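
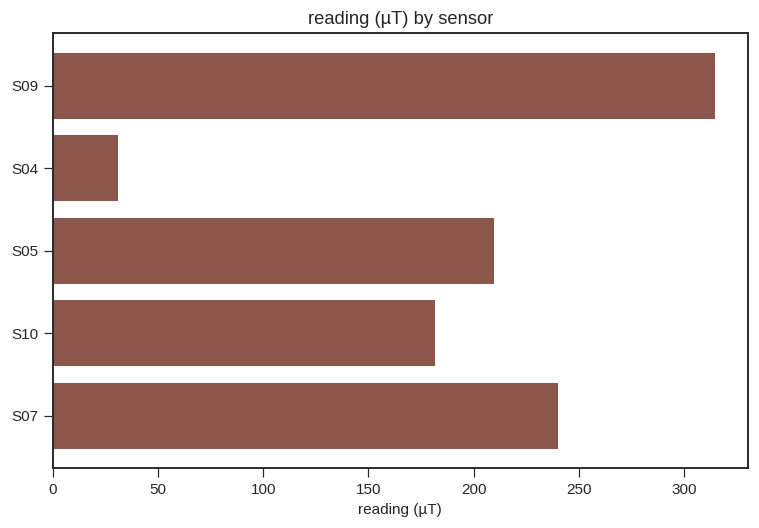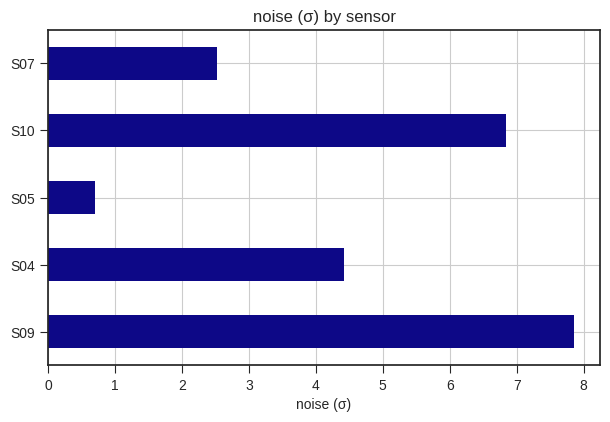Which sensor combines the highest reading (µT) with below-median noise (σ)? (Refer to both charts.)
S07

Chart 2 median noise (σ) ≈ 4; below-median sensors: S05, S07. Among those, S07 has the highest reading (µT) (≈ 250).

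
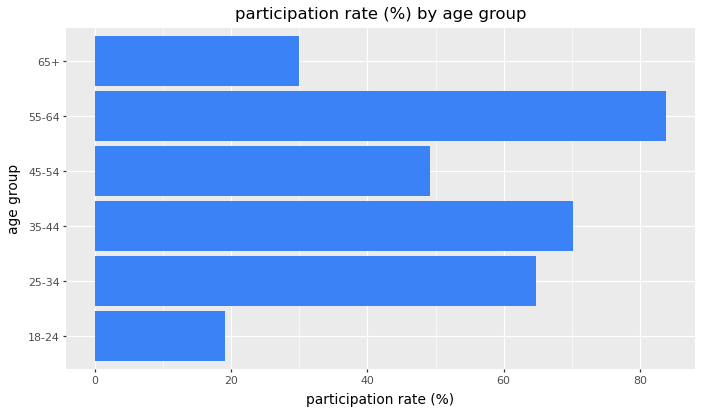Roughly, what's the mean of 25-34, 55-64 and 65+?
≈ 57

(60 + 80 + 30) / 3 ≈ 57.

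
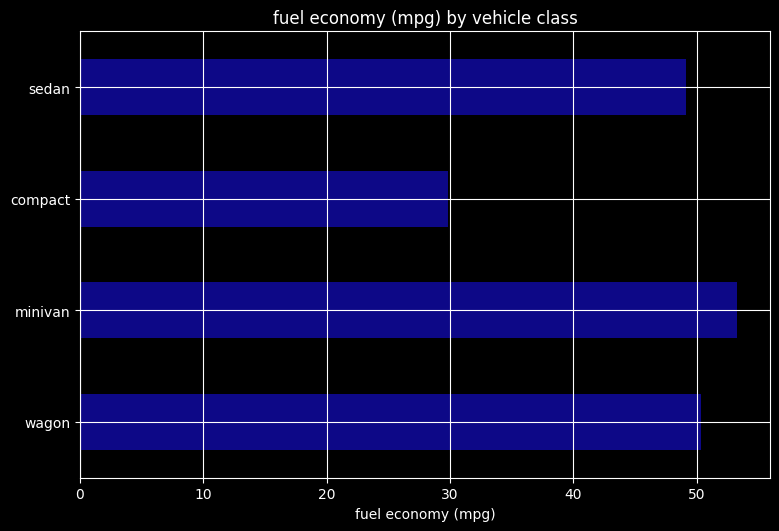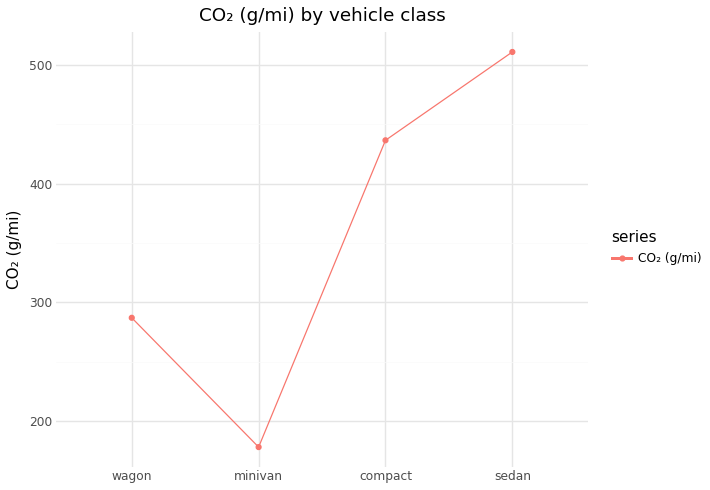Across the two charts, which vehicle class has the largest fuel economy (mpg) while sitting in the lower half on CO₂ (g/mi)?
minivan

Chart 2 median CO₂ (g/mi) ≈ 350; below-median vehicle classes: wagon, minivan. Among those, minivan has the highest fuel economy (mpg) (≈ 55).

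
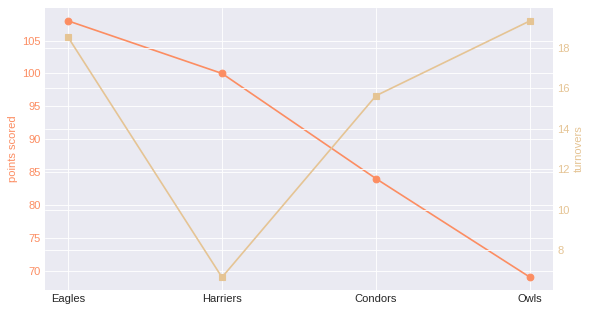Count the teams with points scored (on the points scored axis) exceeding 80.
3

Above 80: Eagles, Harriers, Condors.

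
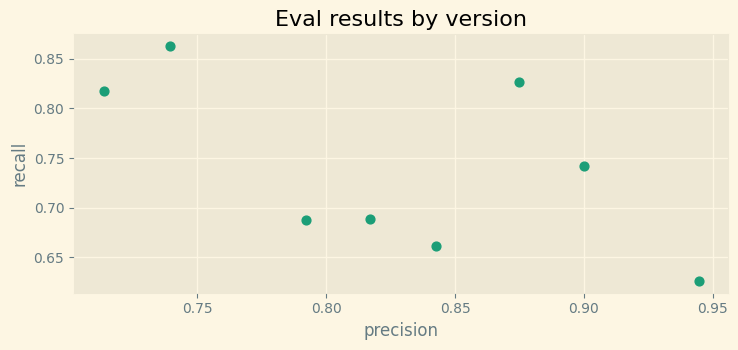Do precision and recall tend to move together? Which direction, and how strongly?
Points are negatively correlated; moderate (|r| ≈ 0.6).

negative, moderate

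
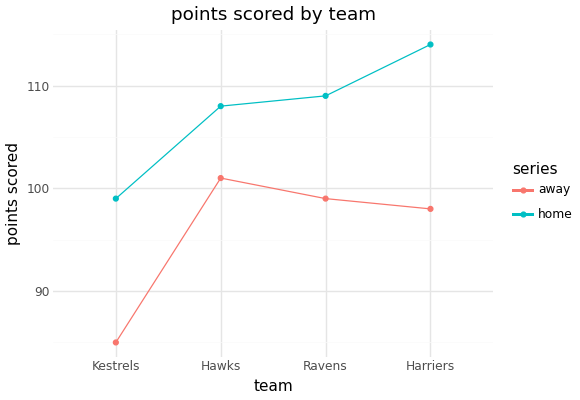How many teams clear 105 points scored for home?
Above 105: Hawks, Ravens, Harriers.

3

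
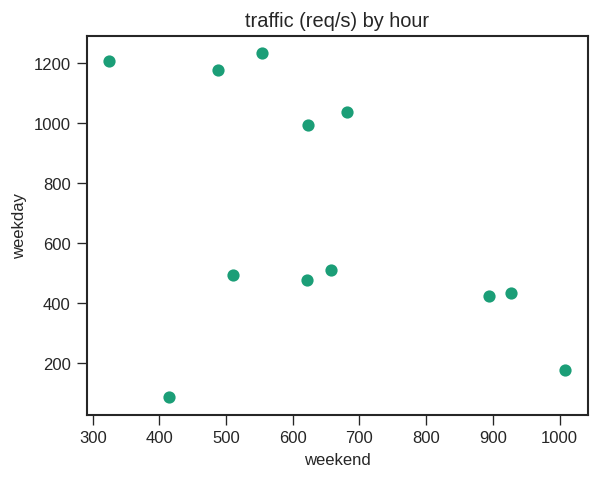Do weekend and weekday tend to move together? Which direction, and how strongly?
negative, moderate

Points are negatively correlated; moderate (|r| ≈ 0.5).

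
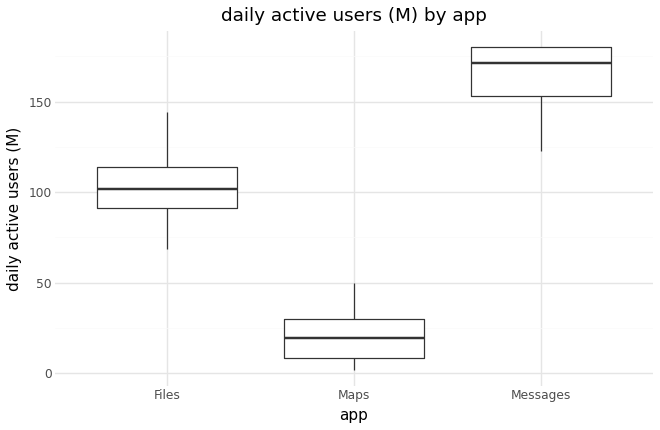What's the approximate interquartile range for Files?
Q3 ≈ 120, Q1 ≈ 100; IQR ≈ 20.

≈ 20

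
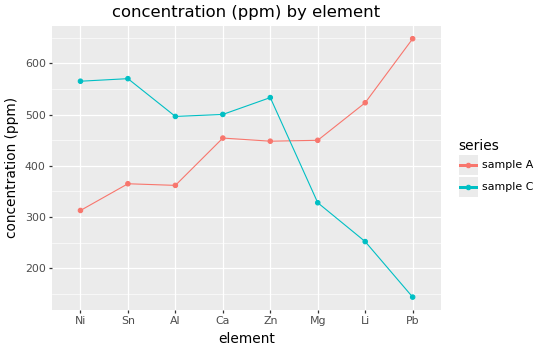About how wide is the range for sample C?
≈ 400

Max Sn ≈ 550, min Pb ≈ 150; range ≈ 400.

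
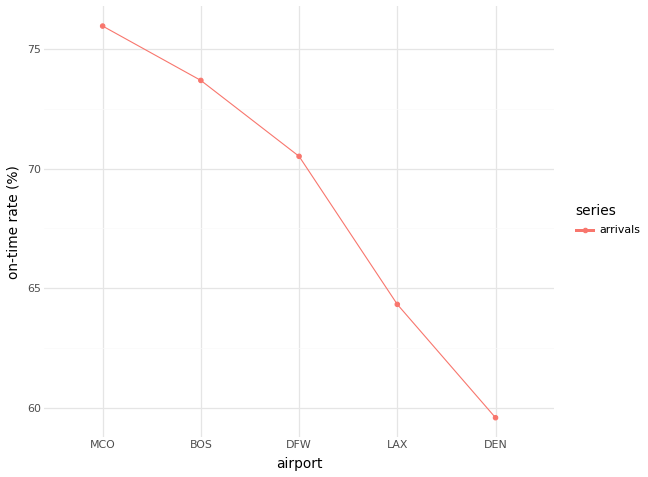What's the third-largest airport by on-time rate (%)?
Top 4: MCO ≈ 76, BOS ≈ 74, DFW ≈ 70, LAX ≈ 64.

DFW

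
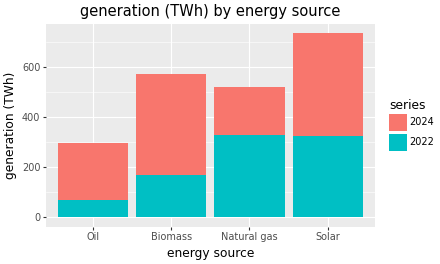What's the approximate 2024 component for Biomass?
≈ 400

2024 top ≈ 600, bottom ≈ 200; segment ≈ 400.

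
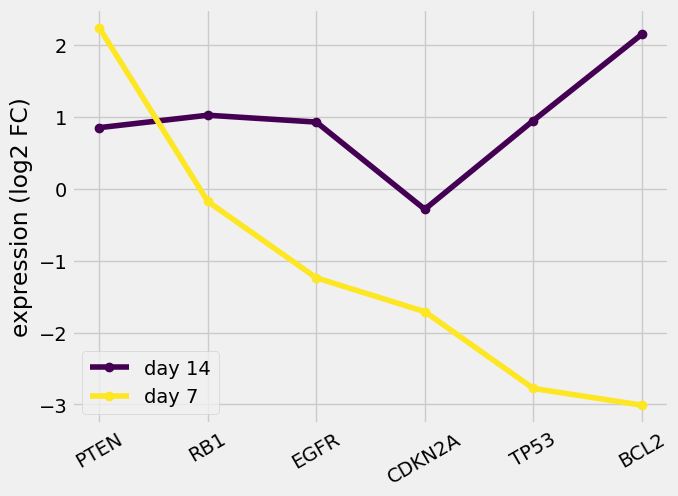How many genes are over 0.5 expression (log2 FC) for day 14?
5

Above 0.5: PTEN, RB1, EGFR, TP53, BCL2.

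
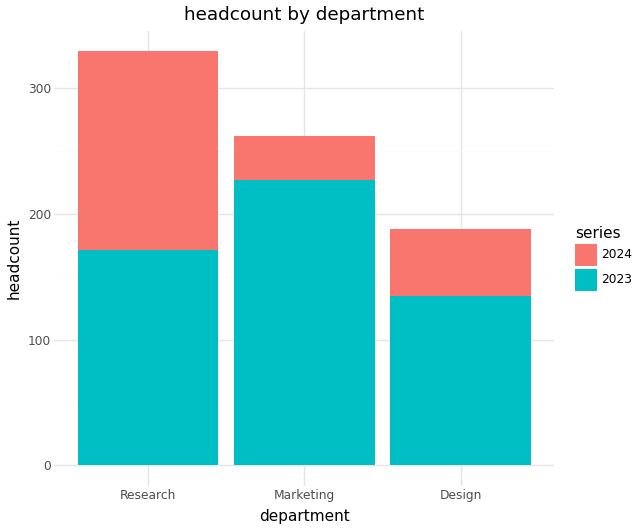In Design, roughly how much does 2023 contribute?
≈ 150

2023 top ≈ 150, bottom ≈ 0; segment ≈ 150.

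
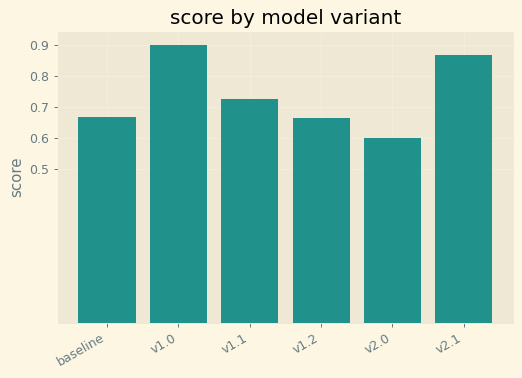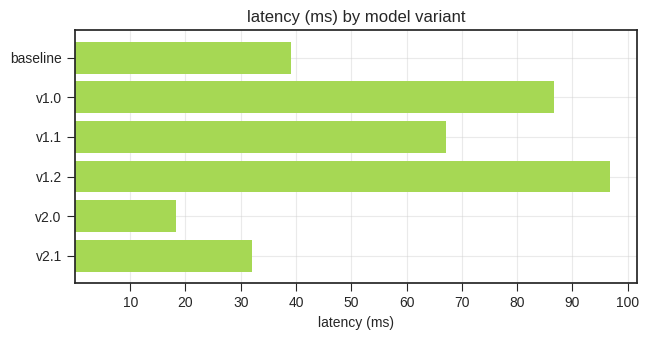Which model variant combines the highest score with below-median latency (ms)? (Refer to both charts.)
Chart 2 median latency (ms) ≈ 50; below-median model variants: baseline, v2.0, v2.1. Among those, v2.1 has the highest score (≈ 0.9).

v2.1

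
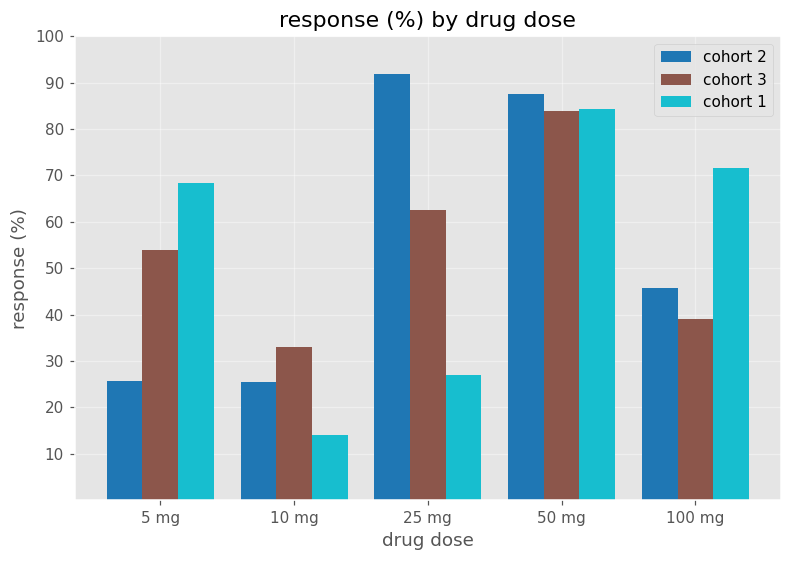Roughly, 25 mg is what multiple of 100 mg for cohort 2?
≈ 1.8×

25 mg ≈ 90, 100 mg ≈ 50; 90/50 ≈ 1.8.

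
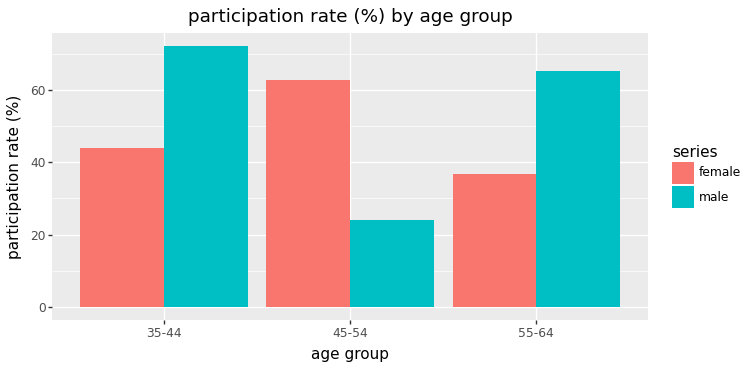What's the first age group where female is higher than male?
35-44: female ≈ 40 vs male ≈ 70 (not yet); 45-54: female ≈ 60 vs male ≈ 20 (first crossover).

45-54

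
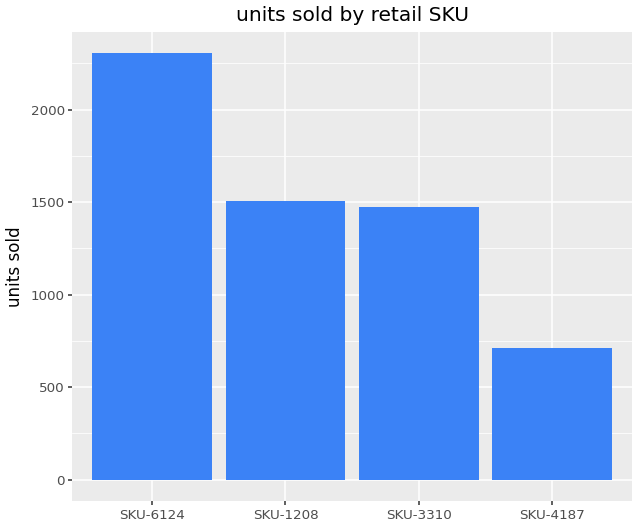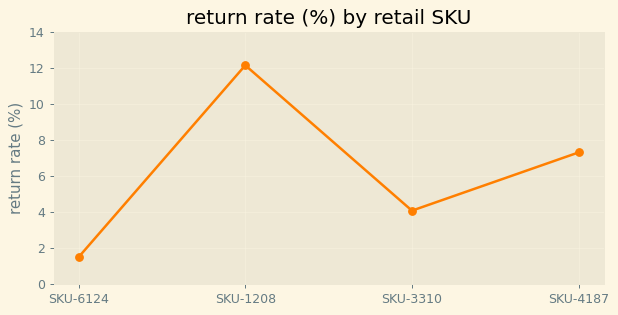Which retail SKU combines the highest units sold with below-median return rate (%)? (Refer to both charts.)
Chart 2 median return rate (%) ≈ 6; below-median retail SKUs: SKU-6124, SKU-3310. Among those, SKU-6124 has the highest units sold (≈ 2500).

SKU-6124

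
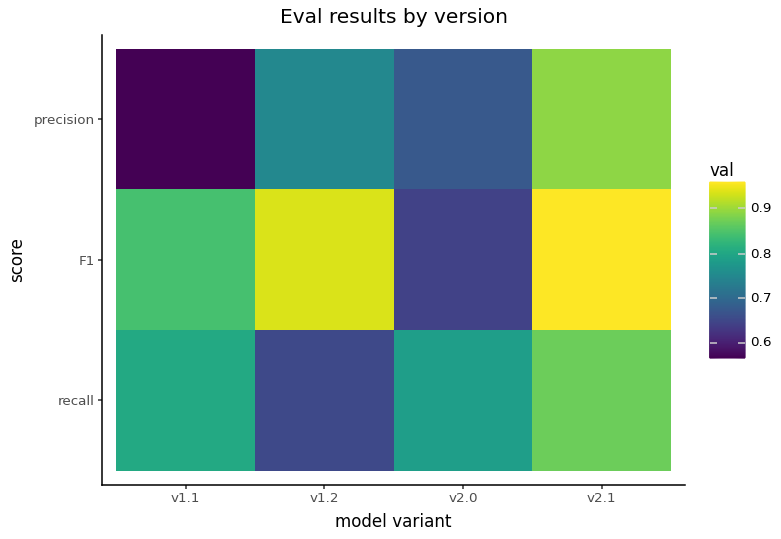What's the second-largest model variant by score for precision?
v1.2

Top 3 for precision: v2.1 ≈ 0.90, v1.2 ≈ 0.75, v2.0 ≈ 0.65.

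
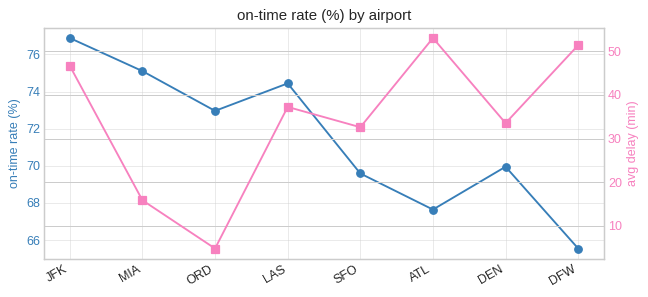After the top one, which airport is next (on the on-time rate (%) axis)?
Top 3 (on the on-time rate (%) axis): JFK ≈ 77, MIA ≈ 75, LAS ≈ 74.

MIA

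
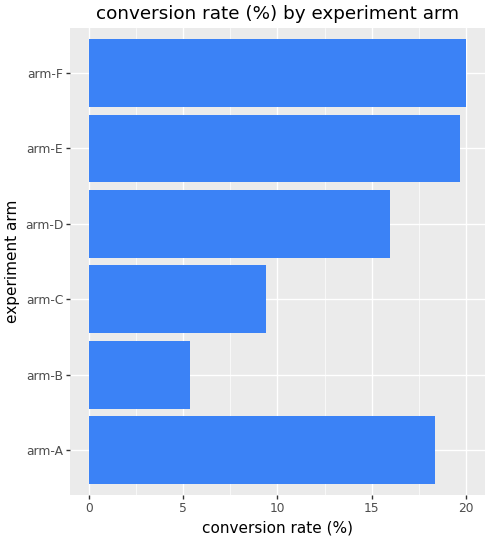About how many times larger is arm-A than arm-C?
arm-A ≈ 18, arm-C ≈ 10; 18/10 ≈ 1.8.

≈ 1.8×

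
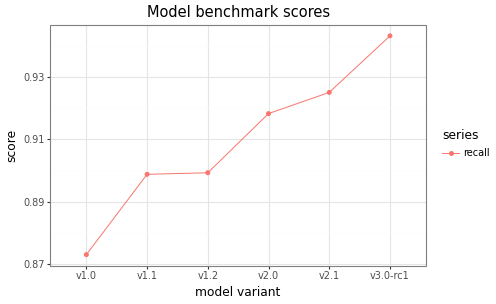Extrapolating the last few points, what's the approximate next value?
≈ 0.95

Last three: 0.92, 0.93, 0.94 → slope ≈ 0.01/step → next ≈ 0.95.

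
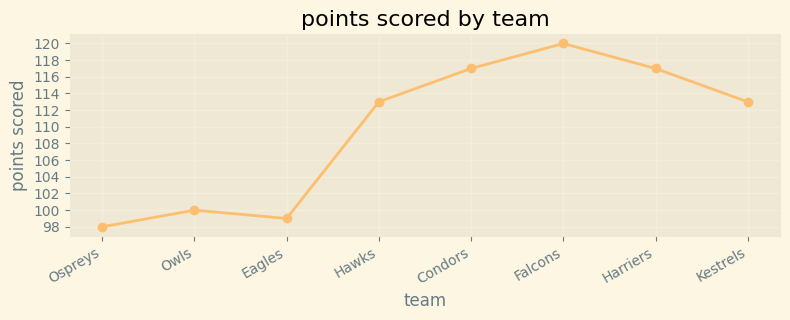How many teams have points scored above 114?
Above 114: Condors, Falcons, Harriers.

3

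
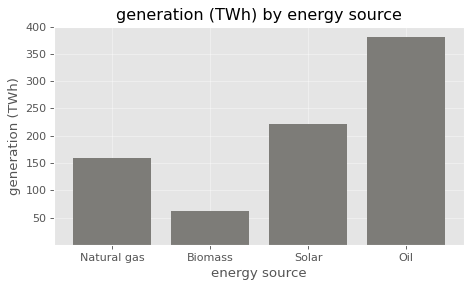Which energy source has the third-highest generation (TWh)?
Natural gas

Top 4: Oil ≈ 400, Solar ≈ 200, Natural gas ≈ 150, Biomass ≈ 50.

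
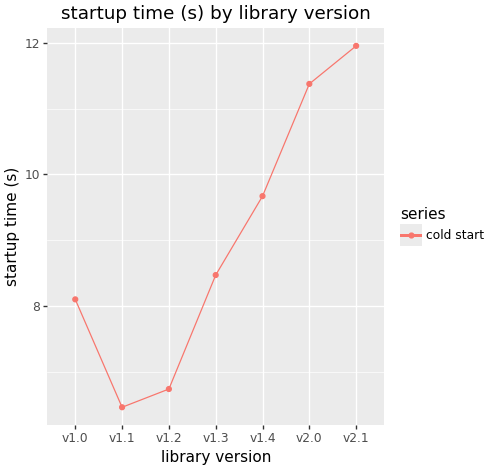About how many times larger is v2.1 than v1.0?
≈ 1.5×

v2.1 ≈ 12.0, v1.0 ≈ 8.0; 12.0/8.0 ≈ 1.5.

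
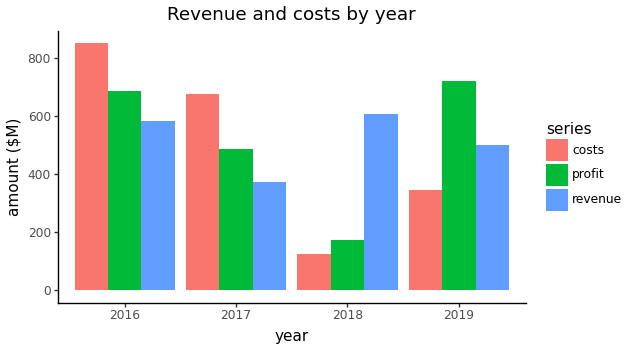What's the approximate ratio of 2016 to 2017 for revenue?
≈ 1.5×

2016 ≈ 600, 2017 ≈ 400; 600/400 ≈ 1.5.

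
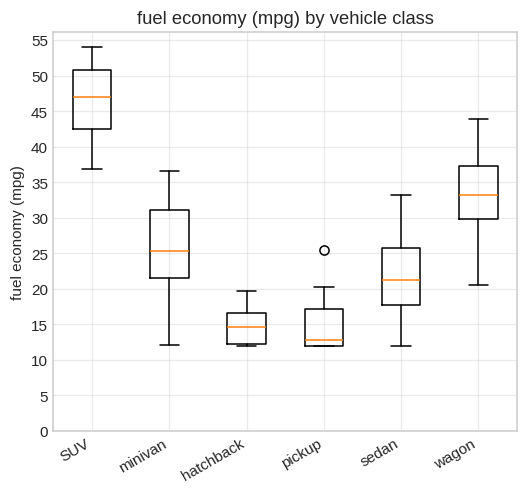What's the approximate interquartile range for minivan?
≈ 10

Q3 ≈ 30, Q1 ≈ 20; IQR ≈ 10.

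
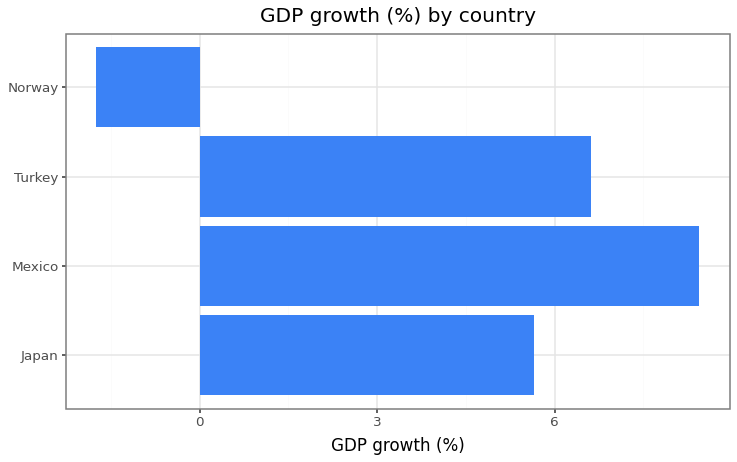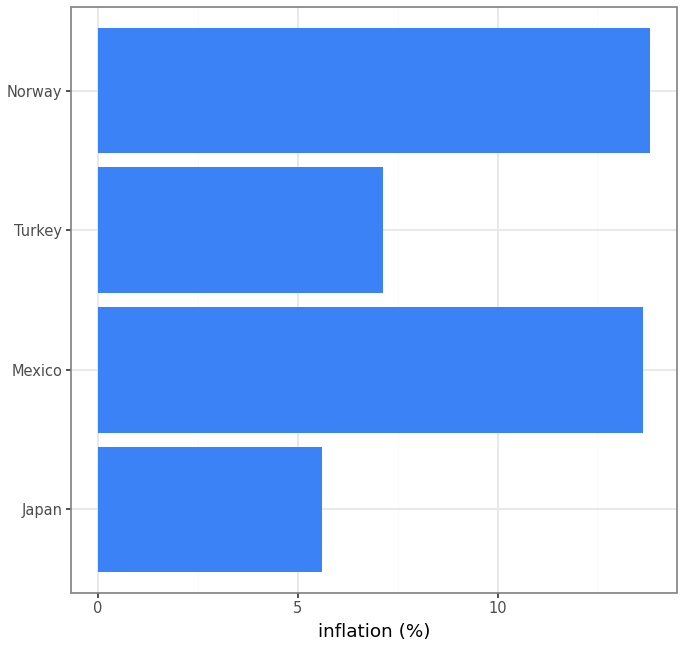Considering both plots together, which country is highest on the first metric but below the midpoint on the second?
Turkey

Chart 2 median inflation (%) ≈ 10; below-median countries: Japan, Turkey. Among those, Turkey has the highest GDP growth (%) (≈ 7).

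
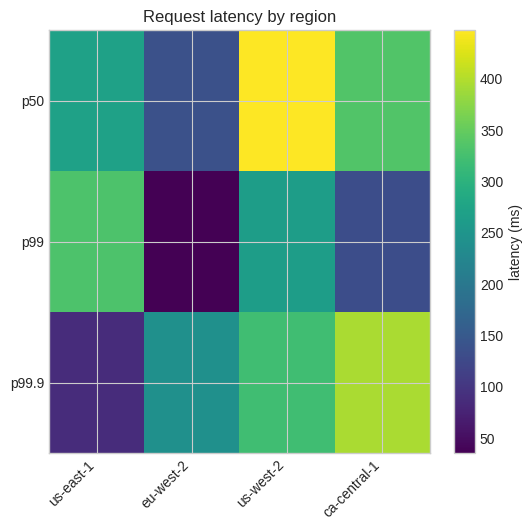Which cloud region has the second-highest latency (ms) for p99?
Top 3 for p99: us-east-1 ≈ 350, us-west-2 ≈ 250, ca-central-1 ≈ 150.

us-west-2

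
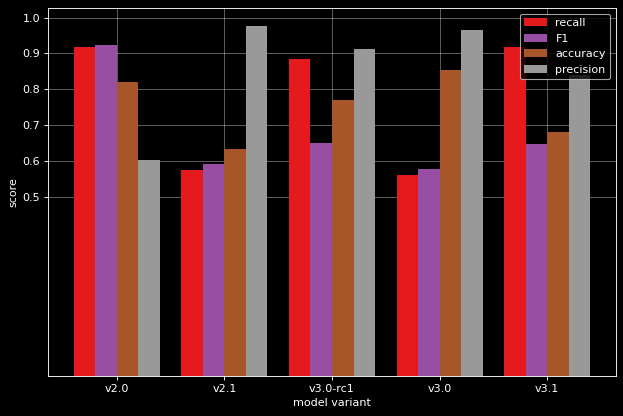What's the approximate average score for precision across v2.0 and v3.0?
(0.6 + 1.0) / 2 ≈ 0.8.

≈ 0.8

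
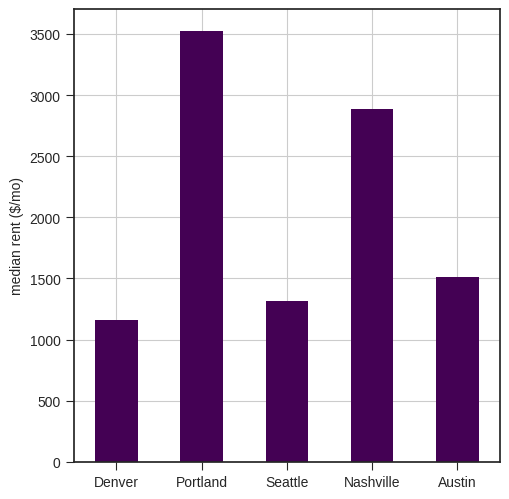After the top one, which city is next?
Nashville

Top 3: Portland ≈ 3500, Nashville ≈ 3000, Austin ≈ 1500.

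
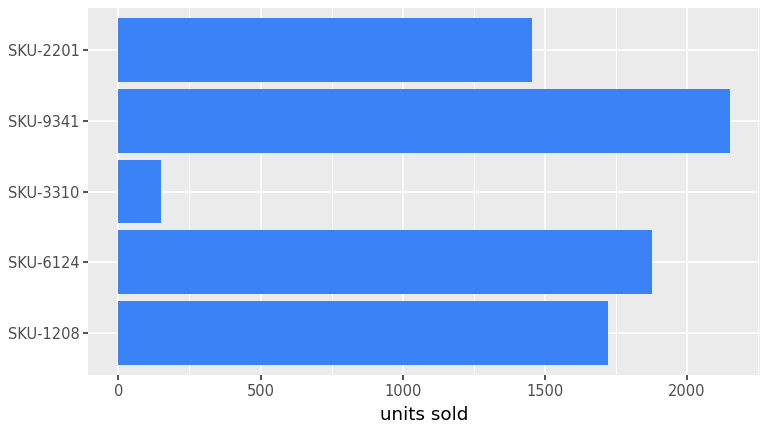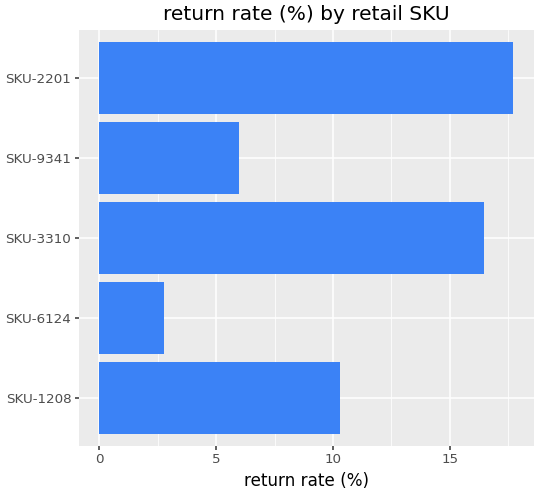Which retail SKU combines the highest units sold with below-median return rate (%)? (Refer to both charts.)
Chart 2 median return rate (%) ≈ 10; below-median retail SKUs: SKU-6124, SKU-9341. Among those, SKU-9341 has the highest units sold (≈ 2200).

SKU-9341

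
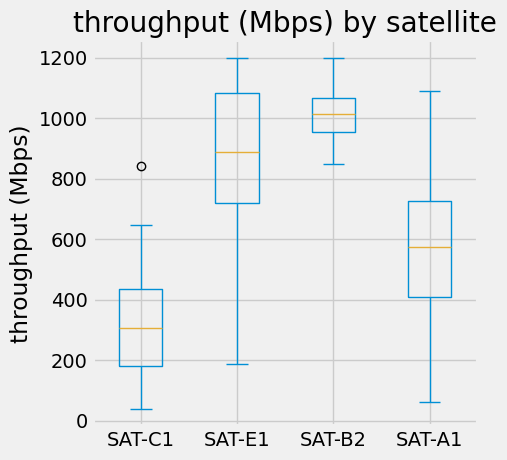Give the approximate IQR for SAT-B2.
≈ 100

Q3 ≈ 1100, Q1 ≈ 1000; IQR ≈ 100.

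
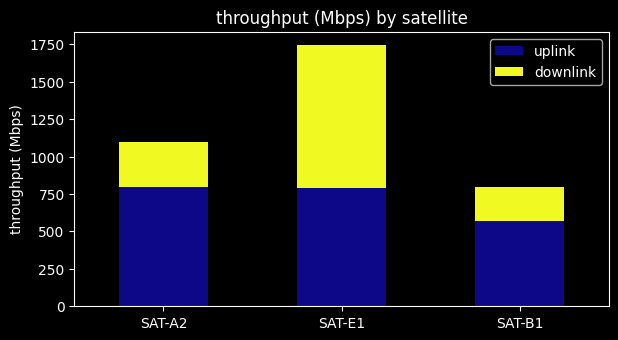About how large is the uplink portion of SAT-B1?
≈ 600

uplink top ≈ 600, bottom ≈ 0; segment ≈ 600.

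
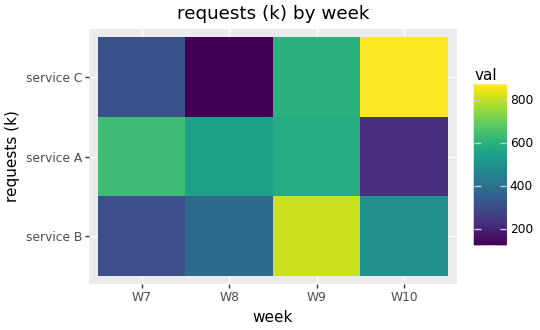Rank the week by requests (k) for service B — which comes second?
Top 3 for service B: W9 ≈ 800, W10 ≈ 500, W8 ≈ 400.

W10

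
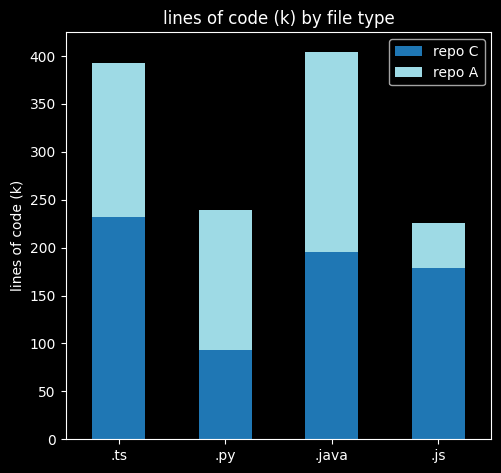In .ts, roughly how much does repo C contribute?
≈ 250

repo C top ≈ 250, bottom ≈ 0; segment ≈ 250.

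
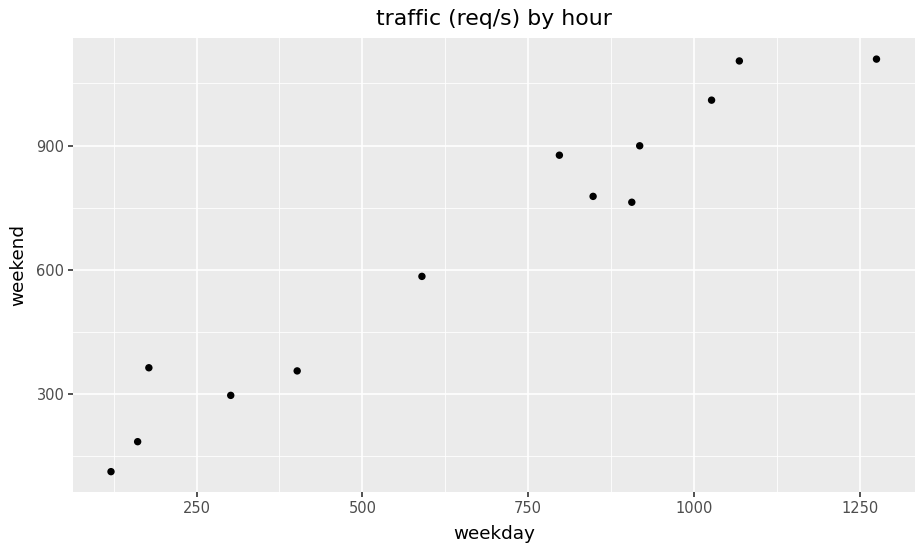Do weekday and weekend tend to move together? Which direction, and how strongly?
Points are positively correlated; strong (|r| ≈ 1.0).

positive, strong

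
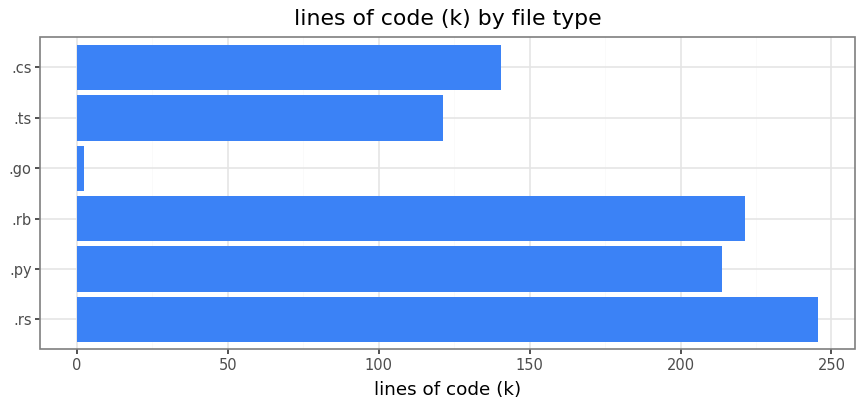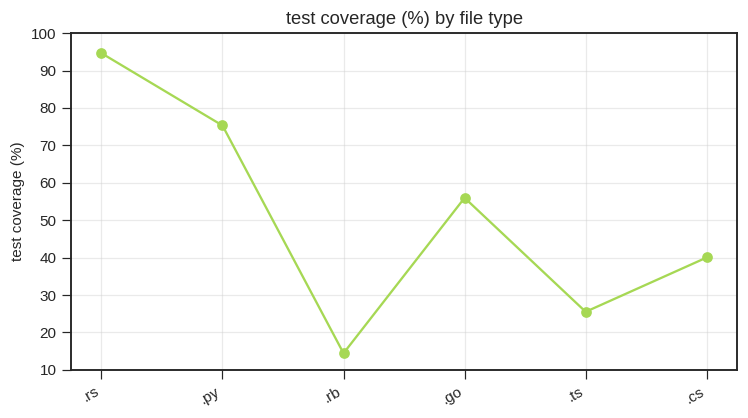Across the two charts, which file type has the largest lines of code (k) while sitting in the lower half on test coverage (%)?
.rb

Chart 2 median test coverage (%) ≈ 50; below-median file types: .rb, .ts, .cs. Among those, .rb has the highest lines of code (k) (≈ 225).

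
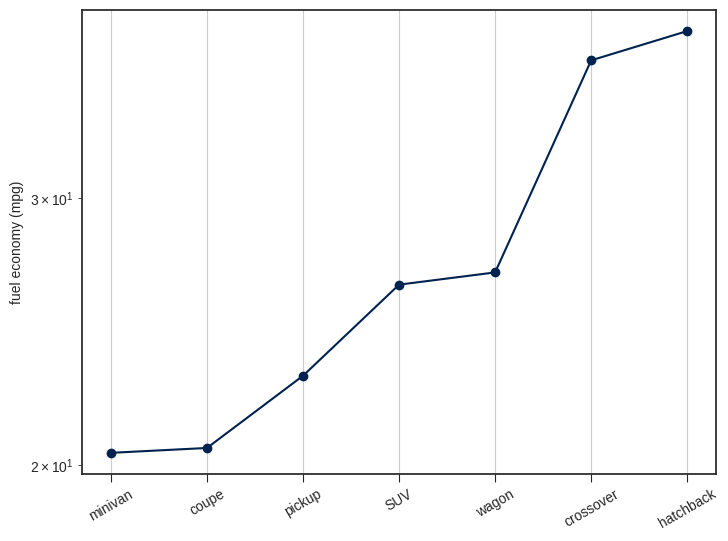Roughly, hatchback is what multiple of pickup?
≈ 1.73×

hatchback ≈ 38, pickup ≈ 22; 38/22 ≈ 1.73.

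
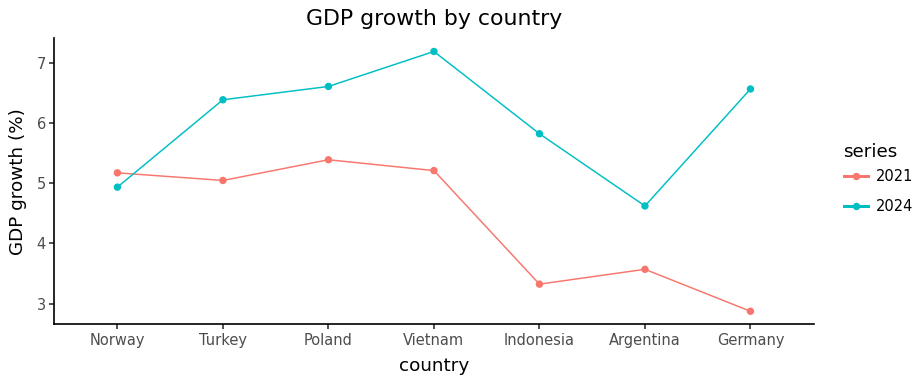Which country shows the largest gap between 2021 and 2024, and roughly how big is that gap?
Germany, ≈ 3.5 %

Germany: 2021 ≈ 3.0, 2024 ≈ 6.5 → gap ≈ 3.5. Next-largest (Indonesia) is only ≈ 2.5.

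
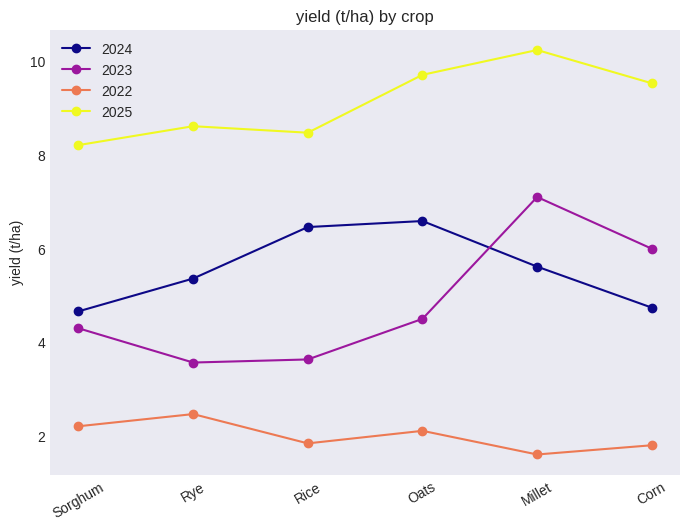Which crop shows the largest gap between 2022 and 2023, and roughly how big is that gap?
Millet, ≈ 5 t/ha

Millet: 2022 ≈ 2, 2023 ≈ 7 → gap ≈ 5. Next-largest (Corn) is only ≈ 4.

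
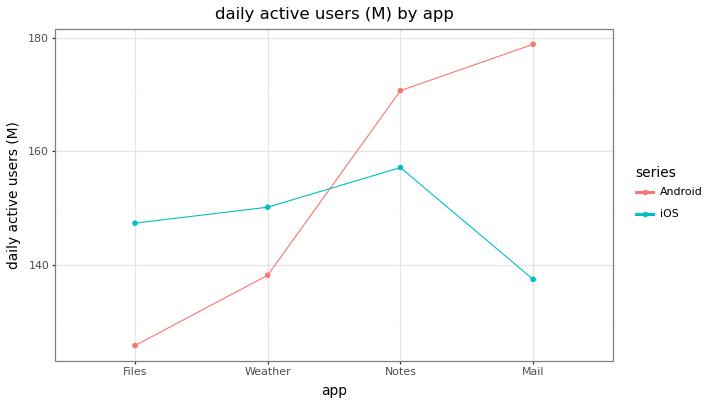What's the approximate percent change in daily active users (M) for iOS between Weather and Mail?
Weather ≈ 150, Mail ≈ 135; (135 − 150) / 150 ≈ -10%.

≈ -10%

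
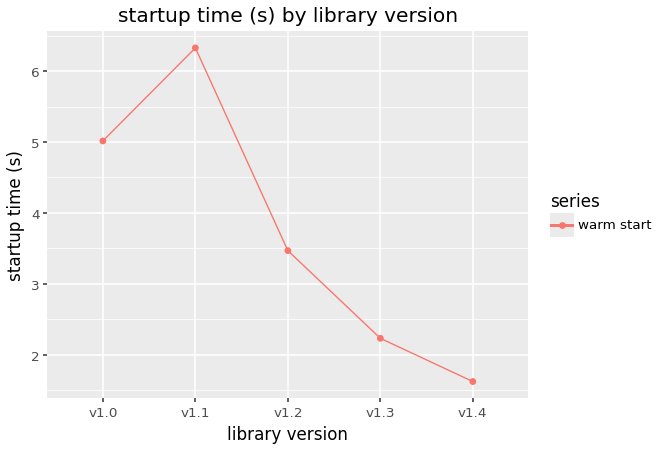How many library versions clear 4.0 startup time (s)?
Above 4.0: v1.0, v1.1.

2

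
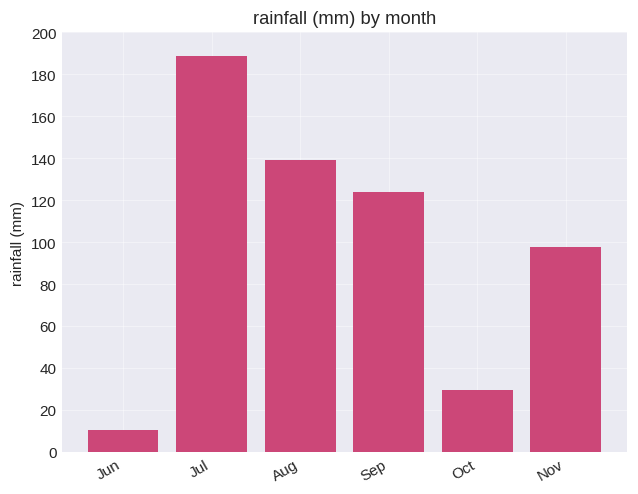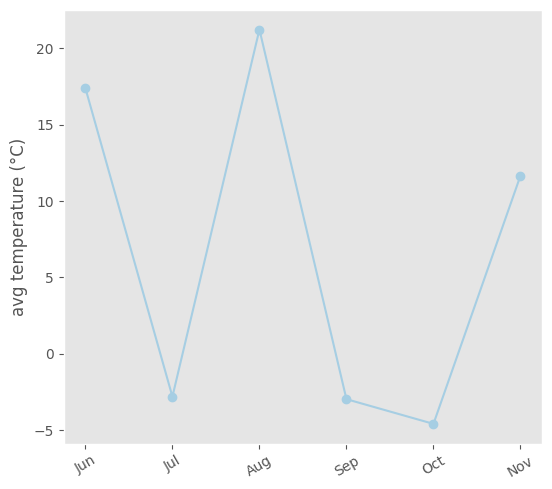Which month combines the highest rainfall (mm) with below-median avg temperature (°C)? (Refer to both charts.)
Jul

Chart 2 median avg temperature (°C) ≈ 4; below-median months: Jul, Sep, Oct. Among those, Jul has the highest rainfall (mm) (≈ 180).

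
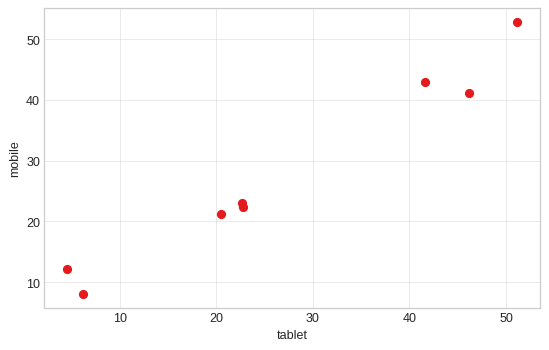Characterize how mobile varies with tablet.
positive, strong

Points are positively correlated; strong (|r| ≈ 1.0).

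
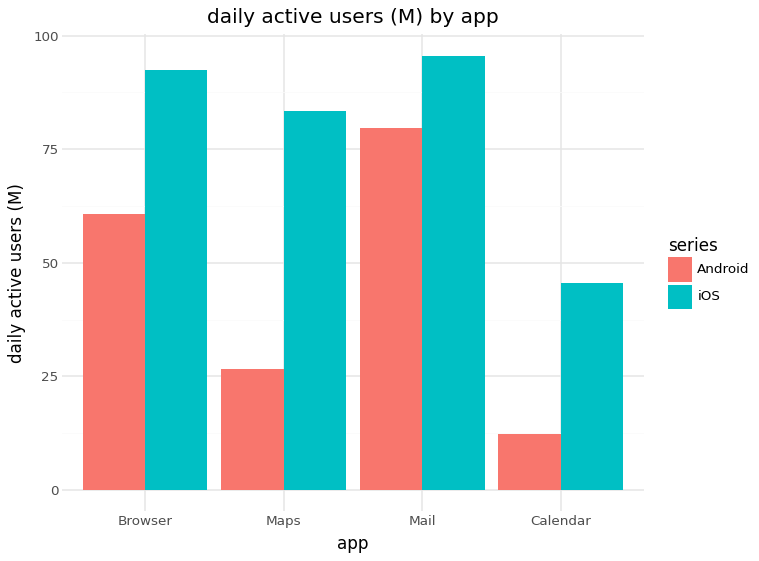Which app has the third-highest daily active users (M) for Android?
Top 4 for Android: Mail ≈ 80, Browser ≈ 60, Maps ≈ 30, Calendar ≈ 10.

Maps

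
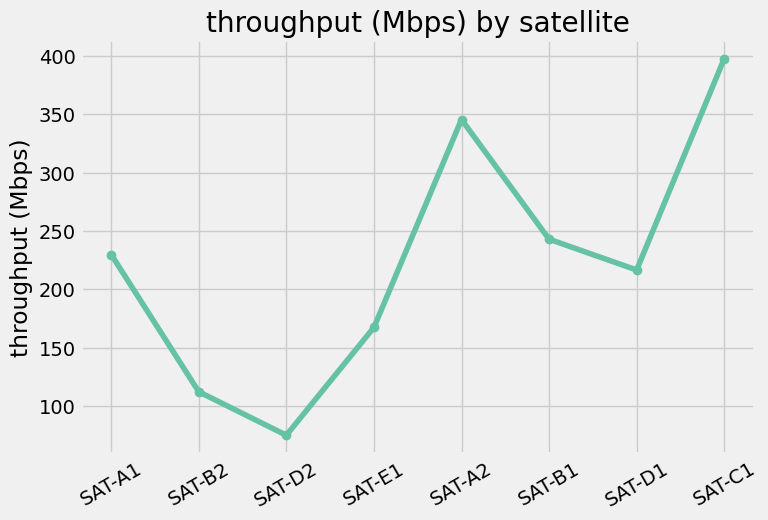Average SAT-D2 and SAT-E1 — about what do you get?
(100 + 150) / 2 ≈ 125.

≈ 125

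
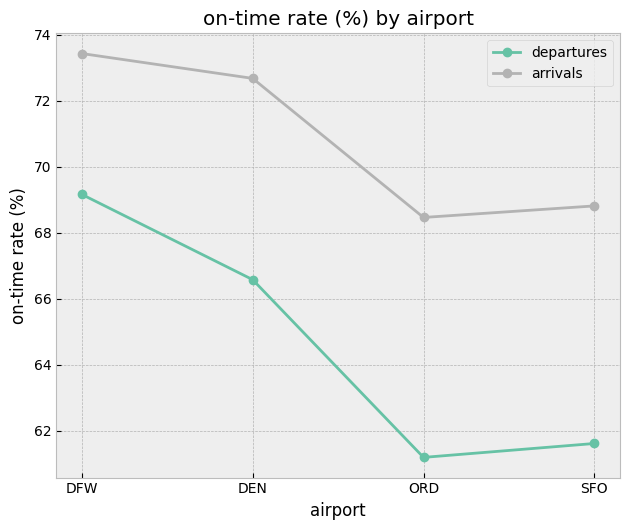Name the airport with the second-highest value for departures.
Top 3 for departures: DFW ≈ 70, DEN ≈ 66, SFO ≈ 62.

DEN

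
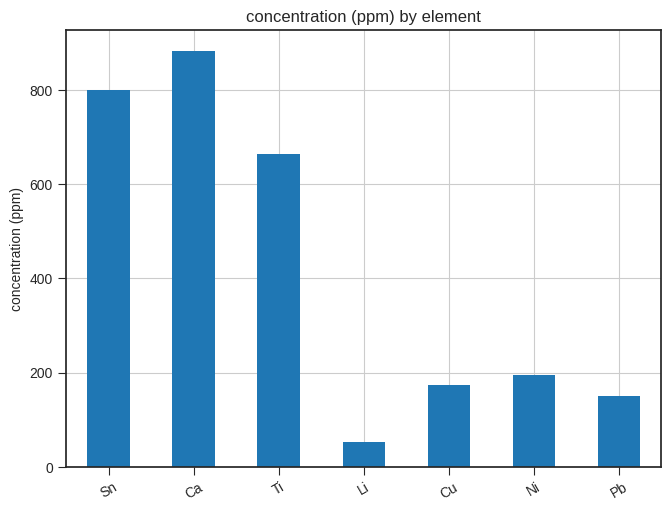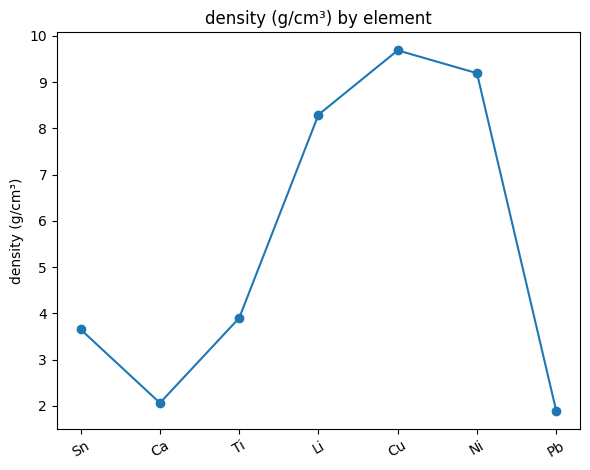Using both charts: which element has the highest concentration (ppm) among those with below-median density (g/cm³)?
Ca

Chart 2 median density (g/cm³) ≈ 4; below-median elements: Sn, Ca, Pb. Among those, Ca has the highest concentration (ppm) (≈ 900).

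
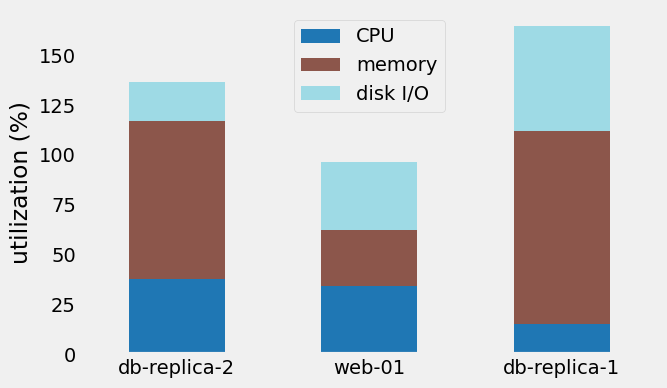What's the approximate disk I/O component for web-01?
≈ 40

disk I/O top ≈ 100, bottom ≈ 60; segment ≈ 40.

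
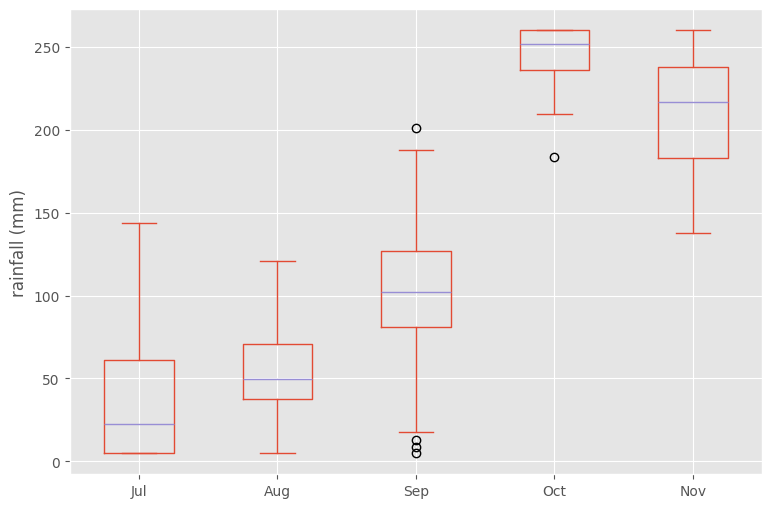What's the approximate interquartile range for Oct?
Q3 ≈ 260, Q1 ≈ 240; IQR ≈ 20.

≈ 20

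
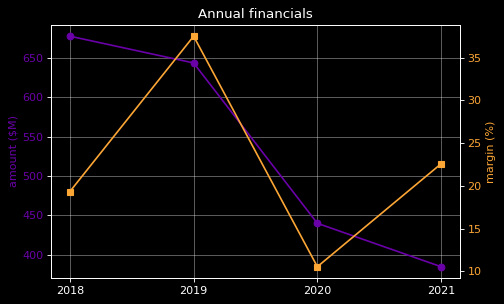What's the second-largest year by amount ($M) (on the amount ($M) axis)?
Top 3 (on the amount ($M) axis): 2018 ≈ 675, 2019 ≈ 650, 2020 ≈ 450.

2019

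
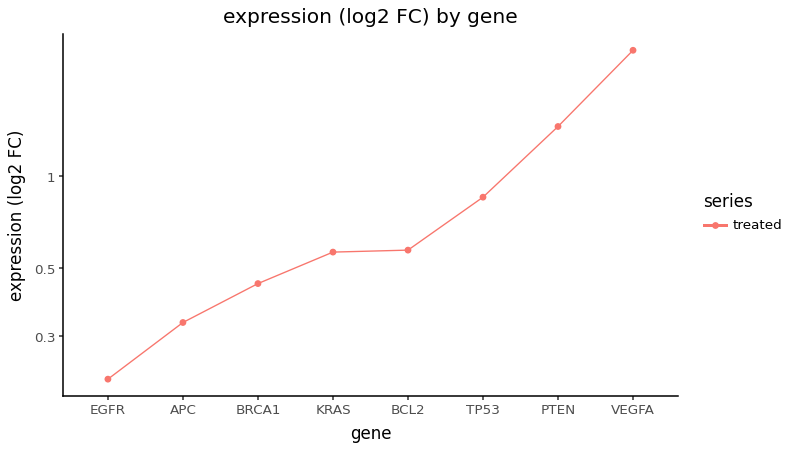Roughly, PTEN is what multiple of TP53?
PTEN ≈ 1.4, TP53 ≈ 0.8; 1.4/0.8 ≈ 1.75.

≈ 1.75×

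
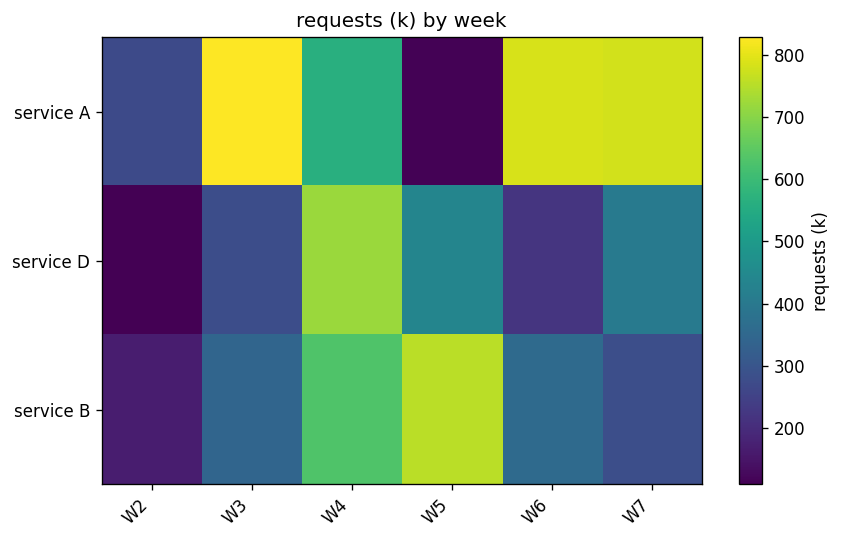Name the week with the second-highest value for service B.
W4

Top 3 for service B: W5 ≈ 800, W4 ≈ 600, W6 ≈ 400.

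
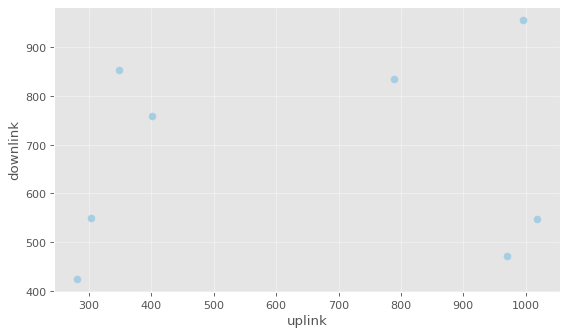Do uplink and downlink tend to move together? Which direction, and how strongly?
no clear correlation

Points are roughly uncorrelated; weak (|r| ≈ 0.1).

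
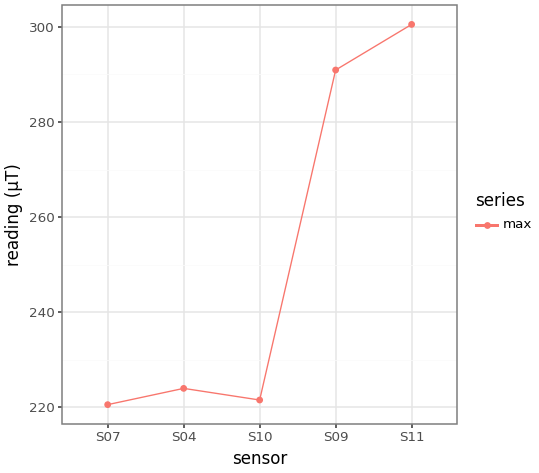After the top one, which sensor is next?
Top 3: S11 ≈ 300, S09 ≈ 290, S04 ≈ 220.

S09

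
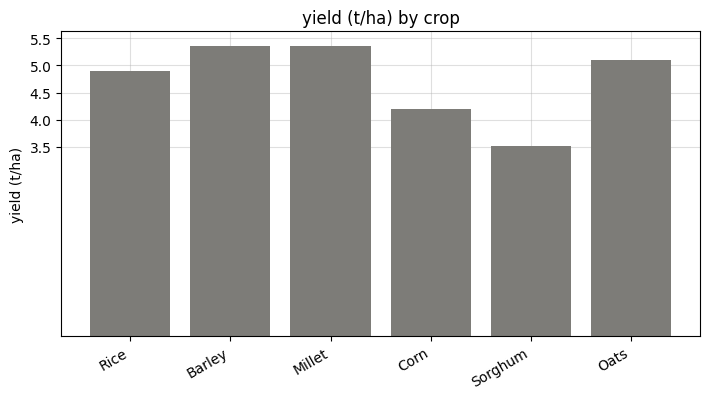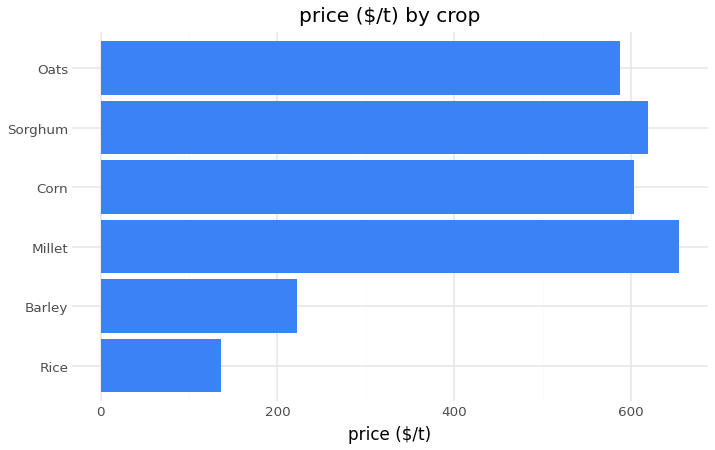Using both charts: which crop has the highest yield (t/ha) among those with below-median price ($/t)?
Barley

Chart 2 median price ($/t) ≈ 600; below-median crops: Rice, Barley, Oats. Among those, Barley has the highest yield (t/ha) (≈ 5.5).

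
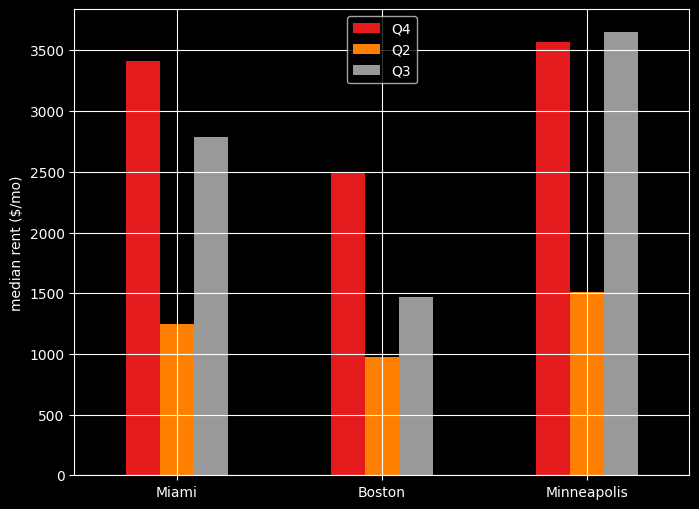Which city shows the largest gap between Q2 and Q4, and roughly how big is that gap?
Miami: Q2 ≈ 1000, Q4 ≈ 3500 → gap ≈ 2500. Next-largest (Minneapolis) is only ≈ 2000.

Miami, ≈ 2500 $/mo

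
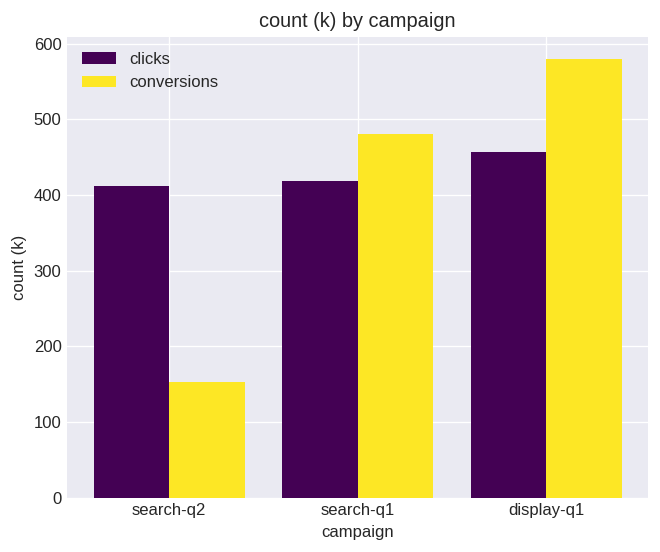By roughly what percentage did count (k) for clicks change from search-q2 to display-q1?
≈ +12.5%

search-q2 ≈ 400, display-q1 ≈ 450; (450 − 400) / 400 ≈ +12.5%.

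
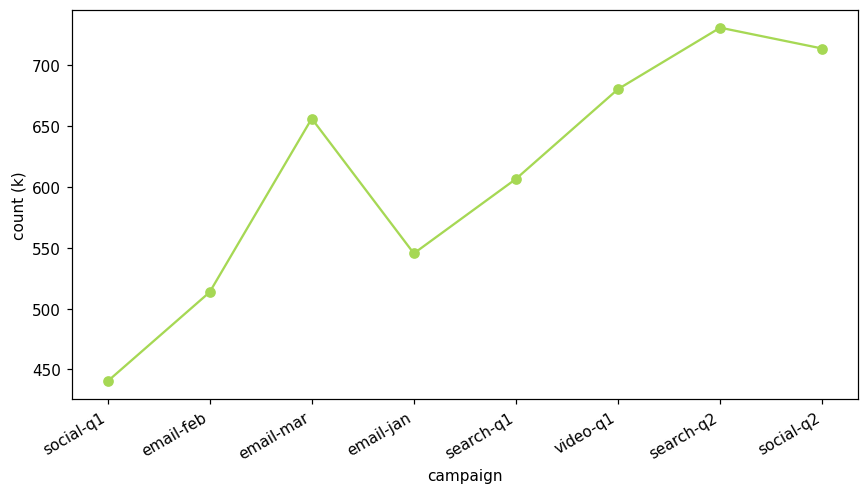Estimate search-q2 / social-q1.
≈ 1.61×

search-q2 ≈ 725, social-q1 ≈ 450; 725/450 ≈ 1.61.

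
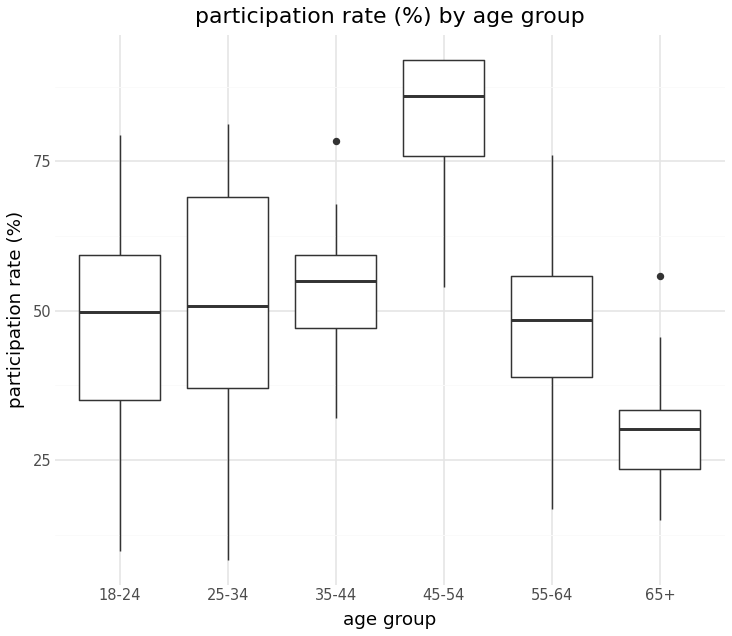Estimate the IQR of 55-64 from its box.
≈ 15

Q3 ≈ 55, Q1 ≈ 40; IQR ≈ 15.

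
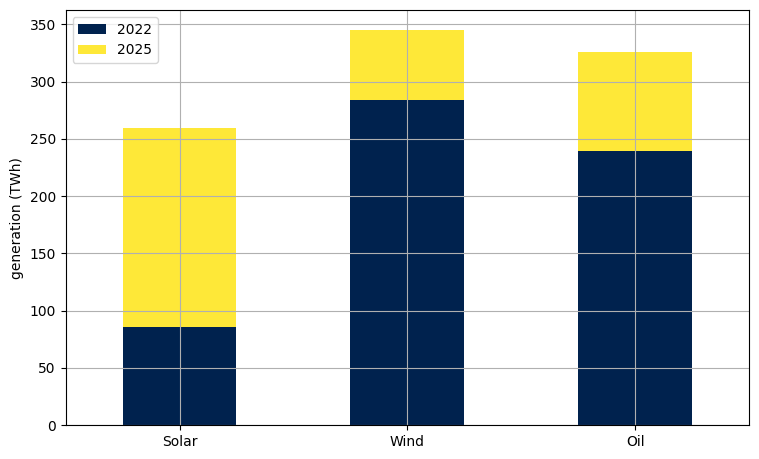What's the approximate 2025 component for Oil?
≈ 100

2025 top ≈ 350, bottom ≈ 250; segment ≈ 100.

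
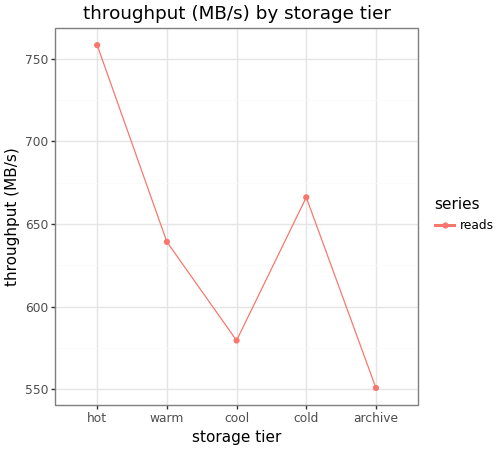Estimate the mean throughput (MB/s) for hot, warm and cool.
(760 + 640 + 580) / 3 ≈ 660.

≈ 660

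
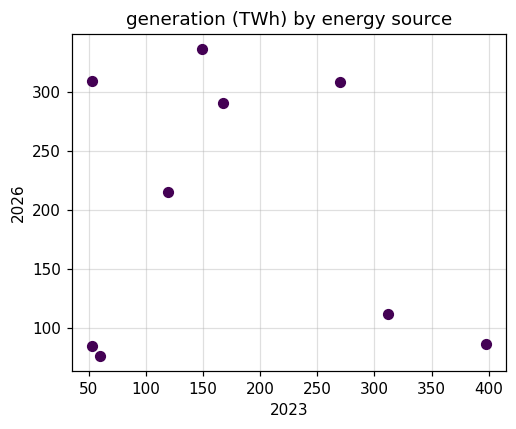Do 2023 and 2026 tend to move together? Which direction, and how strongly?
no clear correlation

Points are roughly uncorrelated; weak (|r| ≈ 0.2).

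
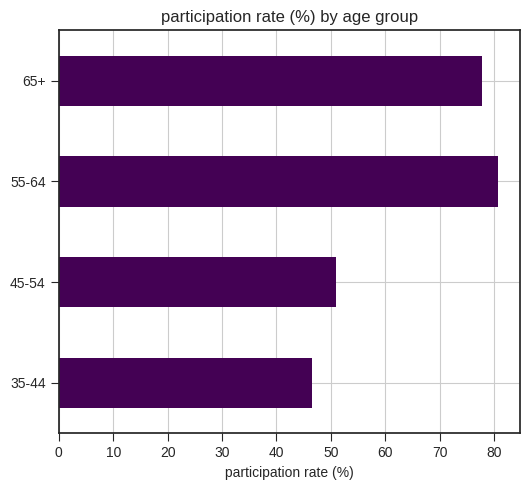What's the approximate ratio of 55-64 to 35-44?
55-64 ≈ 80, 35-44 ≈ 50; 80/50 ≈ 1.6.

≈ 1.6×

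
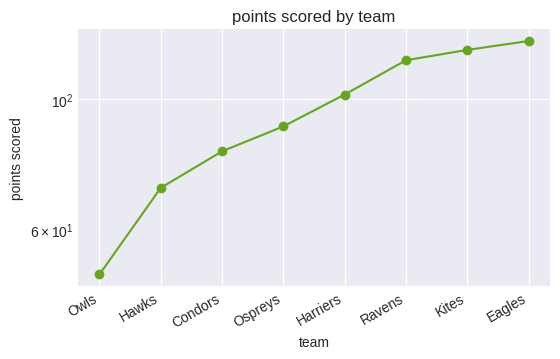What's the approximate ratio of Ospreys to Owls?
Ospreys ≈ 90, Owls ≈ 50; 90/50 ≈ 1.8.

≈ 1.8×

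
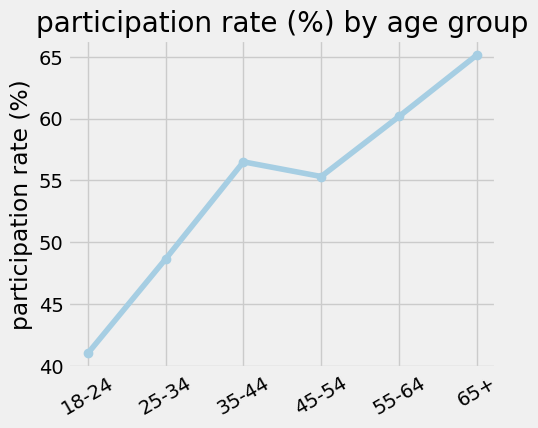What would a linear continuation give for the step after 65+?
≈ 70

Last three: 55, 60, 65 → slope ≈ 5/step → next ≈ 70.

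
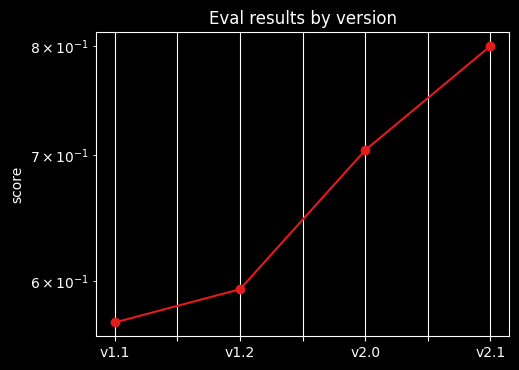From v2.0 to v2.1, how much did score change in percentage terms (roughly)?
≈ +14.3%

v2.0 ≈ 0.70, v2.1 ≈ 0.80; (0.80 − 0.70) / 0.70 ≈ +14.3%.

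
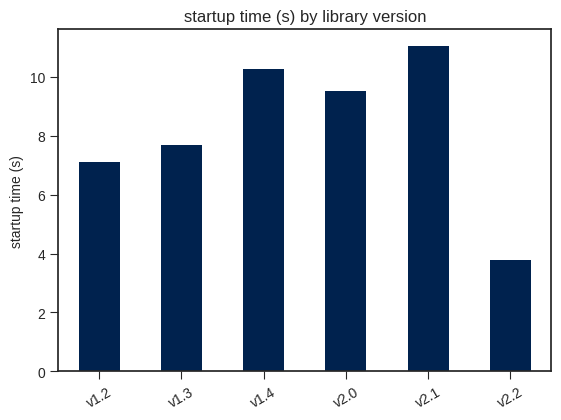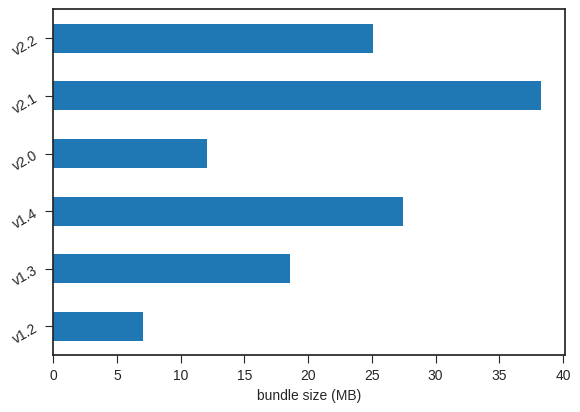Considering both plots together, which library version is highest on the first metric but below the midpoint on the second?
v2.0

Chart 2 median bundle size (MB) ≈ 20; below-median library versions: v1.2, v1.3, v2.0. Among those, v2.0 has the highest startup time (s) (≈ 10).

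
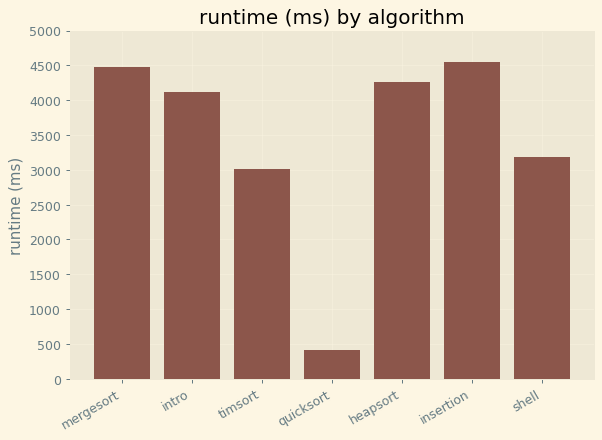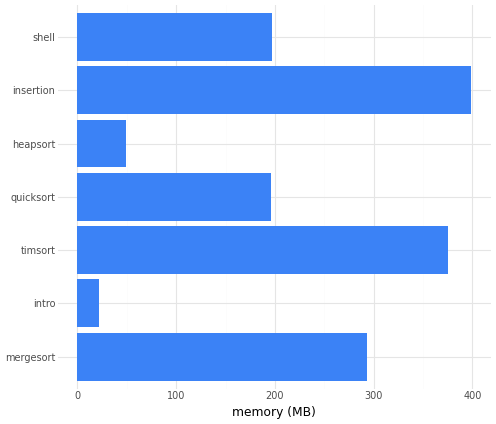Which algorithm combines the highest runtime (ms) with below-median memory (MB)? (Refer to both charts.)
heapsort

Chart 2 median memory (MB) ≈ 200; below-median algorithms: intro, quicksort, heapsort. Among those, heapsort has the highest runtime (ms) (≈ 4500).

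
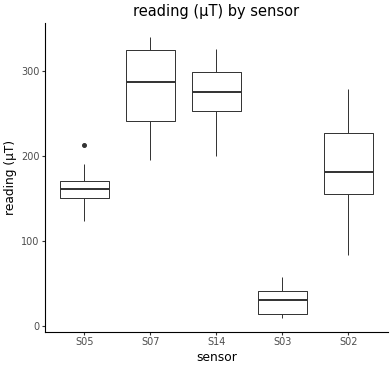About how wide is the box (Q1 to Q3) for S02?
≈ 75

Q3 ≈ 225, Q1 ≈ 150; IQR ≈ 75.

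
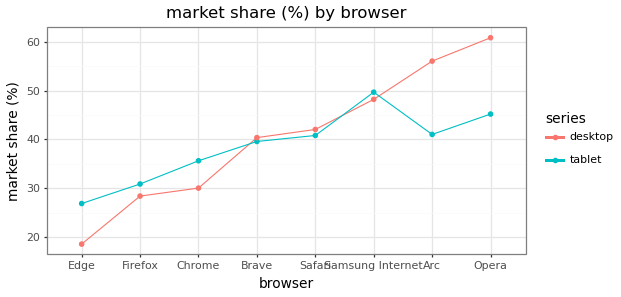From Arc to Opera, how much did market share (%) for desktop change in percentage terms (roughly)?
≈ +9.1%

Arc ≈ 55, Opera ≈ 60; (60 − 55) / 55 ≈ +9.1%.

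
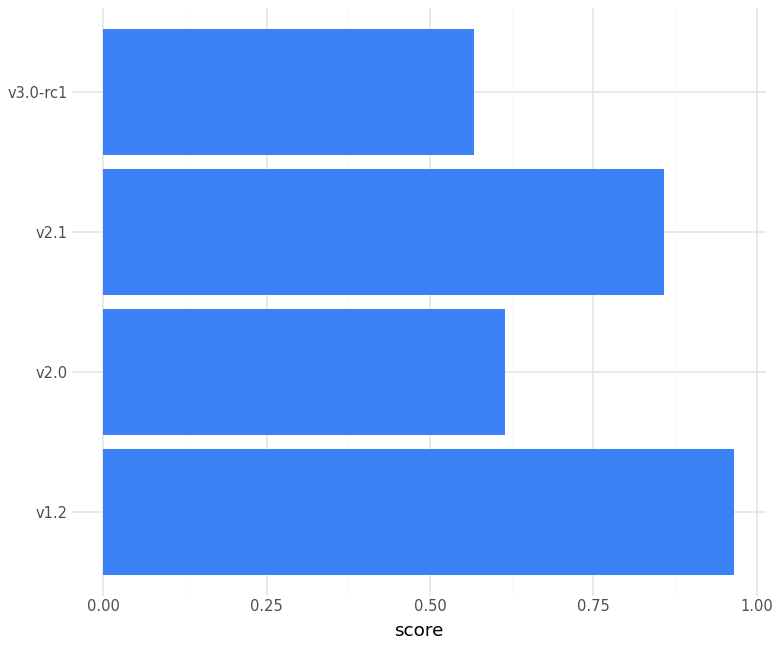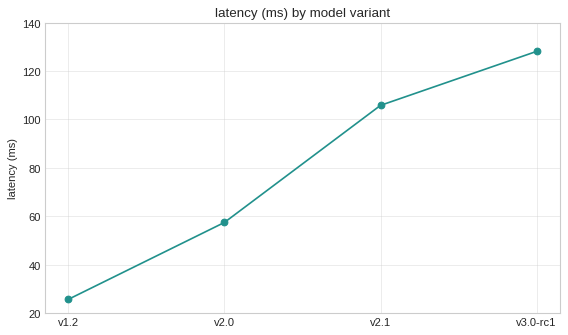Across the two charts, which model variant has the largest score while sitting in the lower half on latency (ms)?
Chart 2 median latency (ms) ≈ 80; below-median model variants: v1.2, v2.0. Among those, v1.2 has the highest score (≈ 1).

v1.2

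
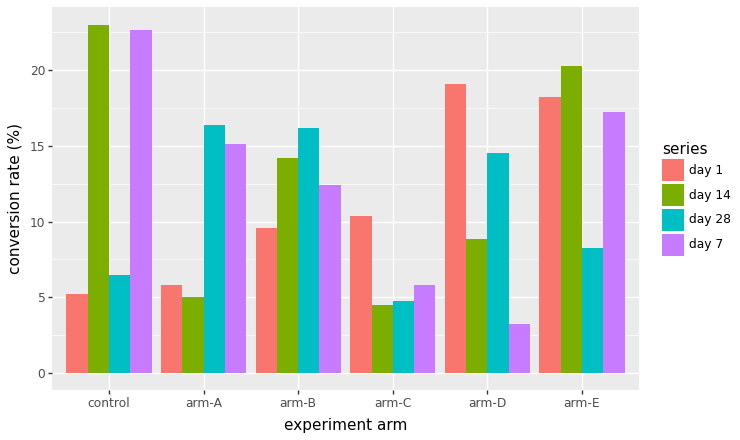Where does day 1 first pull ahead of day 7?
arm-B: day 1 ≈ 10 vs day 7 ≈ 12 (not yet); arm-C: day 1 ≈ 10 vs day 7 ≈ 6 (first crossover).

arm-C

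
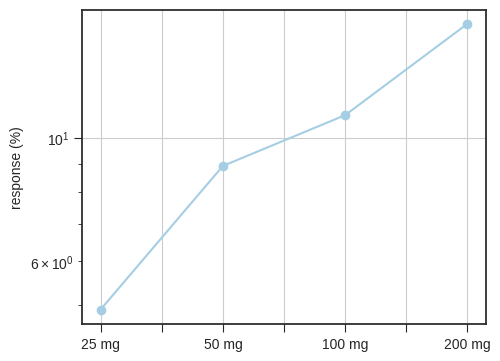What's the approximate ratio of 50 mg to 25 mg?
50 mg ≈ 9, 25 mg ≈ 5; 9/5 ≈ 1.8.

≈ 1.8×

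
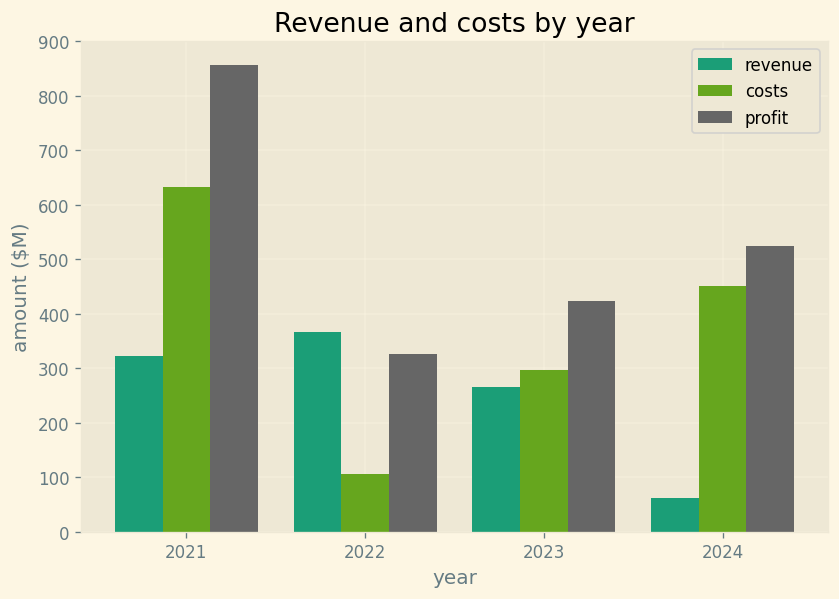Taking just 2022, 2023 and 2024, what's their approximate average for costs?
(100 + 300 + 500) / 3 ≈ 300.

≈ 300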